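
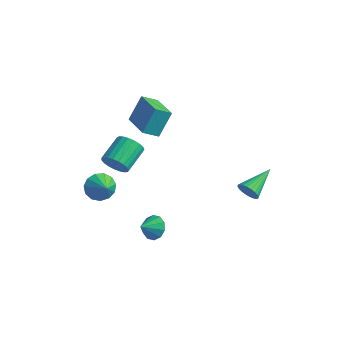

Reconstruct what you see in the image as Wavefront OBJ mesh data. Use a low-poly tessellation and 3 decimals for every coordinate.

v -0.609 -1.633 -4.122
v 0.15 -1.842 -4.352
v -0.691 -2.527 -3.578
v 0.184 -1.582 -3.918
v -0.085 -1.341 -3.563
v -0.554 -1.211 -3.421
v -1.044 -1.243 -3.546
v -1.368 -1.424 -3.892
v -1.402 -1.684 -4.326
v -1.133 -1.925 -4.681
v -0.664 -2.054 -4.823
v -0.174 -2.022 -4.697
v -1.41 -3.608 1.596
v -0.905 -3.814 2.209
v -1.225 -2.378 2.956
v -1.73 -2.172 2.344
v -0.694 -3.655 1.993
v -1.014 -2.219 2.74
v -0.607 -3.487 1.709
v -0.927 -2.051 2.456
v -0.658 -3.341 1.406
v -0.979 -1.905 2.153
v -0.84 -3.241 1.135
v -1.16 -1.805 1.882
v -1.12 -3.204 0.944
v -1.441 -1.768 1.691
v -1.45 -3.237 0.866
v -1.771 -1.801 1.613
v -1.774 -3.334 0.914
v -2.094 -1.898 1.662
v -2.034 -3.479 1.081
v -2.354 -2.043 1.828
v -2.186 -3.646 1.336
v -2.507 -2.21 2.083
v -2.204 -3.806 1.636
v -2.525 -2.37 2.384
v -2.085 -3.932 1.93
v -2.406 -2.496 2.677
v -1.849 -4.002 2.166
v -2.169 -2.566 2.913
v -1.537 -4.004 2.303
v -1.857 -2.568 3.05
v -1.203 -3.937 2.318
v -1.523 -2.502 3.065
v 2.089 2.807 -2.117
v 2.444 3.066 -2.662
v 1.991 4.653 -1.303
v 2.186 3.091 -2.749
v 1.914 3.073 -2.741
v 1.668 3.014 -2.637
v 1.486 2.924 -2.454
v 1.396 2.816 -2.22
v 1.412 2.706 -1.97
v 1.53 2.612 -1.743
v 1.734 2.548 -1.572
v 1.991 2.523 -1.485
v 2.263 2.541 -1.493
v 2.509 2.6 -1.597
v 2.691 2.69 -1.78
v 2.781 2.798 -2.014
v 2.766 2.907 -2.264
v 2.647 3.001 -2.491
v -3.861 -0.278 2.295
v -3.74 0.566 3.789
v -3.427 0.51 1.815
v -3.307 1.354 3.308
v -1.893 -1.154 2.632
v -1.773 -0.31 4.125
v -1.46 -0.366 2.151
v -1.339 0.478 3.645
v -3.987 -2.359 -2.222
v -3.468 -2.185 -2.961
v -2.993 -2.761 -1.618
v -3.466 -1.752 -2.676
v -3.63 -1.512 -2.247
v -3.907 -1.541 -1.81
v -4.21 -1.83 -1.503
v -4.441 -2.287 -1.425
v -4.529 -2.767 -1.6
v -4.444 -3.118 -1.972
v -4.215 -3.228 -2.424
v -3.913 -3.062 -2.811
v -3.634 -2.673 -3.011
f 2 1 4
f 2 4 3
f 4 1 5
f 4 5 3
f 5 1 6
f 5 6 3
f 6 1 7
f 6 7 3
f 7 1 8
f 7 8 3
f 8 1 9
f 8 9 3
f 9 1 10
f 9 10 3
f 10 1 11
f 10 11 3
f 11 1 12
f 11 12 3
f 12 1 2
f 12 2 3
f 14 13 17
f 14 17 15
f 15 17 18
f 15 18 16
f 17 13 19
f 17 19 18
f 18 19 20
f 18 20 16
f 19 13 21
f 19 21 20
f 20 21 22
f 20 22 16
f 21 13 23
f 21 23 22
f 22 23 24
f 22 24 16
f 23 13 25
f 23 25 24
f 24 25 26
f 24 26 16
f 25 13 27
f 25 27 26
f 26 27 28
f 26 28 16
f 27 13 29
f 27 29 28
f 28 29 30
f 28 30 16
f 29 13 31
f 29 31 30
f 30 31 32
f 30 32 16
f 31 13 33
f 31 33 32
f 32 33 34
f 32 34 16
f 33 13 35
f 33 35 34
f 34 35 36
f 34 36 16
f 35 13 37
f 35 37 36
f 36 37 38
f 36 38 16
f 37 13 39
f 37 39 38
f 38 39 40
f 38 40 16
f 39 13 41
f 39 41 40
f 40 41 42
f 40 42 16
f 41 13 43
f 41 43 42
f 42 43 44
f 42 44 16
f 43 13 14
f 43 14 44
f 44 14 15
f 44 15 16
f 46 45 48
f 46 48 47
f 48 45 49
f 48 49 47
f 49 45 50
f 49 50 47
f 50 45 51
f 50 51 47
f 51 45 52
f 51 52 47
f 52 45 53
f 52 53 47
f 53 45 54
f 53 54 47
f 54 45 55
f 54 55 47
f 55 45 56
f 55 56 47
f 56 45 57
f 56 57 47
f 57 45 58
f 57 58 47
f 58 45 59
f 58 59 47
f 59 45 60
f 59 60 47
f 60 45 61
f 60 61 47
f 61 45 62
f 61 62 47
f 62 45 46
f 62 46 47
f 64 66 63
f 67 64 63
f 63 66 65
f 65 67 63
f 64 70 66
f 68 64 67
f 68 70 64
f 66 70 65
f 69 67 65
f 65 70 69
f 69 68 67
f 70 68 69
f 72 71 74
f 72 74 73
f 74 71 75
f 74 75 73
f 75 71 76
f 75 76 73
f 76 71 77
f 76 77 73
f 77 71 78
f 77 78 73
f 78 71 79
f 78 79 73
f 79 71 80
f 79 80 73
f 80 71 81
f 80 81 73
f 81 71 82
f 81 82 73
f 82 71 83
f 82 83 73
f 83 71 72
f 83 72 73



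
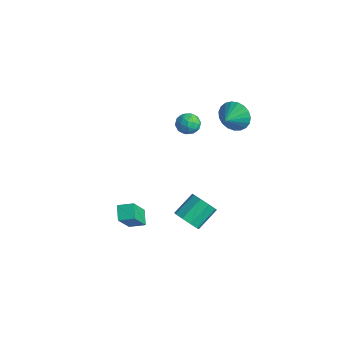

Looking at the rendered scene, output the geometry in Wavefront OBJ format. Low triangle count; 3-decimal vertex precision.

v -0.426 0.859 -3.077
v 0.382 1.04 -3.135
v 0.173 2.263 -2.221
v -0.634 2.081 -2.163
v 0.094 1.301 -3.549
v -0.114 2.523 -2.636
v -0.437 1.355 -3.742
v -0.646 2.577 -2.829
v -0.963 1.176 -3.624
v -1.172 2.398 -2.711
v -1.237 0.85 -3.25
v -1.446 2.072 -2.336
v -1.132 0.527 -2.795
v -1.341 1.749 -1.881
v -0.696 0.36 -2.471
v -0.905 1.582 -1.558
v -0.134 0.426 -2.431
v -0.343 1.648 -1.518
v 0.292 0.695 -2.693
v 0.083 1.917 -1.78
v -3.921 3.656 1.538
v -3.322 3.32 1.805
v -4.458 2.6 1.415
v -3.859 2.264 1.682
v -4.275 2.681 2.124
v -3.943 3.333 2.2
v -3.837 2.587 1.02
v -3.505 3.239 1.096
v -3.27 2.659 1.484
v -3.541 2.718 2.166
v -4.239 3.202 1.054
v -4.51 3.261 1.736
v -3.574 3.581 1.682
v -4.206 2.339 1.538
v -4.45 2.584 1.798
v -4.098 2.387 1.954
v -3.939 3.588 1.915
v -3.587 3.391 2.071
v -4.147 3.015 2.259
v -4.193 2.529 1.149
v -3.841 2.332 1.305
v -3.682 3.533 1.266
v -3.33 3.336 1.422
v -3.633 2.905 0.961
v -3.192 2.995 1.651
v -3.508 2.374 1.578
v -3.495 2.564 1.189
v -3.3 2.947 1.234
v -3.351 3.029 2.051
v -3.667 2.409 1.979
v -3.911 2.653 2.239
v -3.716 3.037 2.284
v -3.321 2.641 1.863
v -4.113 3.511 1.241
v -4.429 2.891 1.169
v -4.064 2.883 0.936
v -3.869 3.267 0.981
v -4.272 3.546 1.642
v -4.588 2.925 1.569
v -4.48 2.973 1.986
v -4.285 3.356 2.031
v -4.459 3.279 1.357
v -1.292 4.247 3.551
v -1.033 4.682 4.367
v -0.828 3.373 3.869
v -1.389 4.528 4.464
v -1.727 4.326 4.403
v -1.991 4.111 4.195
v -2.134 3.919 3.875
v -2.131 3.784 3.499
v -1.983 3.729 3.133
v -1.716 3.763 2.838
v -1.375 3.882 2.667
v -1.02 4.063 2.649
v -0.712 4.277 2.786
v -0.504 4.485 3.056
v -0.433 4.652 3.412
v -0.51 4.75 3.791
v -0.722 4.76 4.129
v -2.7 -1.354 -4.37
v -3.433 -1.006 -3.822
v -2.18 -0.633 -4.132
v -2.913 -0.285 -3.584
v -2.007 -2.375 -2.796
v -2.74 -2.027 -2.248
v -1.487 -1.654 -2.558
v -2.22 -1.306 -2.01
f 2 1 5
f 2 5 3
f 3 5 6
f 3 6 4
f 5 1 7
f 5 7 6
f 6 7 8
f 6 8 4
f 7 1 9
f 7 9 8
f 8 9 10
f 8 10 4
f 9 1 11
f 9 11 10
f 10 11 12
f 10 12 4
f 11 1 13
f 11 13 12
f 12 13 14
f 12 14 4
f 13 1 15
f 13 15 14
f 14 15 16
f 14 16 4
f 15 1 17
f 15 17 16
f 16 17 18
f 16 18 4
f 17 1 19
f 17 19 18
f 18 19 20
f 18 20 4
f 19 1 2
f 19 2 20
f 20 2 3
f 20 3 4
f 21 58 37
f 58 32 61
f 37 61 26
f 58 61 37
f 21 37 33
f 37 26 38
f 33 38 22
f 37 38 33
f 21 33 42
f 33 22 43
f 42 43 28
f 33 43 42
f 21 42 54
f 42 28 57
f 54 57 31
f 42 57 54
f 21 54 58
f 54 31 62
f 58 62 32
f 54 62 58
f 22 38 49
f 38 26 52
f 49 52 30
f 38 52 49
f 26 61 39
f 61 32 60
f 39 60 25
f 61 60 39
f 32 62 59
f 62 31 55
f 59 55 23
f 62 55 59
f 31 57 56
f 57 28 44
f 56 44 27
f 57 44 56
f 28 43 48
f 43 22 45
f 48 45 29
f 43 45 48
f 24 50 36
f 50 30 51
f 36 51 25
f 50 51 36
f 24 36 34
f 36 25 35
f 34 35 23
f 36 35 34
f 24 34 41
f 34 23 40
f 41 40 27
f 34 40 41
f 24 41 46
f 41 27 47
f 46 47 29
f 41 47 46
f 24 46 50
f 46 29 53
f 50 53 30
f 46 53 50
f 25 51 39
f 51 30 52
f 39 52 26
f 51 52 39
f 23 35 59
f 35 25 60
f 59 60 32
f 35 60 59
f 27 40 56
f 40 23 55
f 56 55 31
f 40 55 56
f 29 47 48
f 47 27 44
f 48 44 28
f 47 44 48
f 30 53 49
f 53 29 45
f 49 45 22
f 53 45 49
f 64 63 66
f 64 66 65
f 66 63 67
f 66 67 65
f 67 63 68
f 67 68 65
f 68 63 69
f 68 69 65
f 69 63 70
f 69 70 65
f 70 63 71
f 70 71 65
f 71 63 72
f 71 72 65
f 72 63 73
f 72 73 65
f 73 63 74
f 73 74 65
f 74 63 75
f 74 75 65
f 75 63 76
f 75 76 65
f 76 63 77
f 76 77 65
f 77 63 78
f 77 78 65
f 78 63 79
f 78 79 65
f 79 63 64
f 79 64 65
f 81 83 80
f 84 81 80
f 80 83 82
f 82 84 80
f 81 87 83
f 85 81 84
f 85 87 81
f 83 87 82
f 86 84 82
f 82 87 86
f 86 85 84
f 87 85 86



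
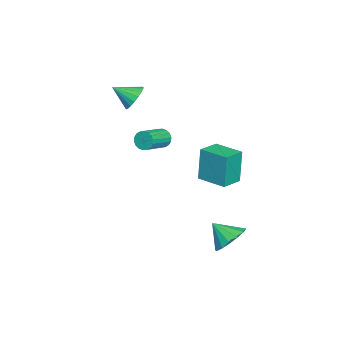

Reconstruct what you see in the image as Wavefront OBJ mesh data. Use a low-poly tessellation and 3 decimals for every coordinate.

v -2.779 -2.491 2.713
v -2.174 -2.122 3.218
v -2.661 -3.689 3.447
v -2.504 -2.04 3.404
v -2.888 -2.048 3.453
v -3.25 -2.143 3.356
v -3.519 -2.307 3.132
v -3.642 -2.508 2.824
v -3.594 -2.705 2.494
v -3.384 -2.86 2.208
v -3.055 -2.942 2.022
v -2.671 -2.934 1.972
v -2.308 -2.839 2.069
v -2.039 -2.675 2.294
v -1.916 -2.474 2.602
v -1.965 -2.277 2.931
v 0.784 -0.104 2.122
v 1.077 0.15 1.664
v 2.429 -0.442 2.2
v 2.136 -0.696 2.658
v 1.086 0.34 1.852
v 2.437 -0.253 2.389
v 1.034 0.441 2.094
v 2.386 -0.152 2.63
v 0.934 0.435 2.341
v 2.285 -0.158 2.877
v 0.803 0.322 2.545
v 2.154 -0.271 3.081
v 0.669 0.124 2.665
v 2.02 -0.468 3.201
v 0.558 -0.118 2.677
v 1.909 -0.711 3.213
v 0.491 -0.358 2.58
v 1.843 -0.95 3.116
v 0.483 -0.547 2.391
v 1.834 -1.14 2.928
v 0.534 -0.648 2.15
v 1.886 -1.241 2.686
v 0.635 -0.642 1.903
v 1.986 -1.235 2.439
v 0.766 -0.529 1.699
v 2.117 -1.122 2.235
v 0.9 -0.332 1.579
v 2.251 -0.924 2.115
v 1.011 -0.089 1.567
v 2.362 -0.682 2.103
v -0.527 2.341 -0.924
v -0.823 2.379 1.084
v 0.231 3.872 -0.841
v -0.064 3.909 1.167
v 0.604 1.771 -0.747
v 0.309 1.808 1.261
v 1.363 3.301 -0.664
v 1.067 3.339 1.344
v 3.922 4.231 -2.754
v 4.932 4.03 -2.725
v 3.698 3.229 -1.846
v 4.853 4.394 -2.344
v 4.524 4.714 -2.072
v 4.034 4.905 -1.983
v 3.514 4.914 -2.101
v 3.104 4.741 -2.394
v 2.912 4.431 -2.783
v 2.992 4.067 -3.164
v 3.321 3.747 -3.436
v 3.811 3.557 -3.525
v 4.33 3.547 -3.407
v 4.741 3.72 -3.114
f 2 1 4
f 2 4 3
f 4 1 5
f 4 5 3
f 5 1 6
f 5 6 3
f 6 1 7
f 6 7 3
f 7 1 8
f 7 8 3
f 8 1 9
f 8 9 3
f 9 1 10
f 9 10 3
f 10 1 11
f 10 11 3
f 11 1 12
f 11 12 3
f 12 1 13
f 12 13 3
f 13 1 14
f 13 14 3
f 14 1 15
f 14 15 3
f 15 1 16
f 15 16 3
f 16 1 2
f 16 2 3
f 18 17 21
f 18 21 19
f 19 21 22
f 19 22 20
f 21 17 23
f 21 23 22
f 22 23 24
f 22 24 20
f 23 17 25
f 23 25 24
f 24 25 26
f 24 26 20
f 25 17 27
f 25 27 26
f 26 27 28
f 26 28 20
f 27 17 29
f 27 29 28
f 28 29 30
f 28 30 20
f 29 17 31
f 29 31 30
f 30 31 32
f 30 32 20
f 31 17 33
f 31 33 32
f 32 33 34
f 32 34 20
f 33 17 35
f 33 35 34
f 34 35 36
f 34 36 20
f 35 17 37
f 35 37 36
f 36 37 38
f 36 38 20
f 37 17 39
f 37 39 38
f 38 39 40
f 38 40 20
f 39 17 41
f 39 41 40
f 40 41 42
f 40 42 20
f 41 17 43
f 41 43 42
f 42 43 44
f 42 44 20
f 43 17 45
f 43 45 44
f 44 45 46
f 44 46 20
f 45 17 18
f 45 18 46
f 46 18 19
f 46 19 20
f 48 50 47
f 51 48 47
f 47 50 49
f 49 51 47
f 48 54 50
f 52 48 51
f 52 54 48
f 50 54 49
f 53 51 49
f 49 54 53
f 53 52 51
f 54 52 53
f 56 55 58
f 56 58 57
f 58 55 59
f 58 59 57
f 59 55 60
f 59 60 57
f 60 55 61
f 60 61 57
f 61 55 62
f 61 62 57
f 62 55 63
f 62 63 57
f 63 55 64
f 63 64 57
f 64 55 65
f 64 65 57
f 65 55 66
f 65 66 57
f 66 55 67
f 66 67 57
f 67 55 68
f 67 68 57
f 68 55 56
f 68 56 57



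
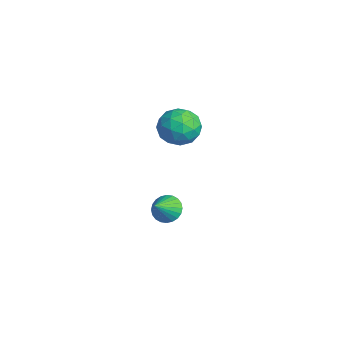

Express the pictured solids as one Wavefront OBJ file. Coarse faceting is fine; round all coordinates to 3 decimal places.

v -1.174 1.543 -3.864
v -0.489 1.852 -4.106
v -0.506 0.737 -2.996
v -0.561 2.041 -3.874
v -0.727 2.155 -3.64
v -0.962 2.175 -3.441
v -1.228 2.099 -3.306
v -1.487 1.939 -3.256
v -1.697 1.718 -3.298
v -1.829 1.471 -3.427
v -1.86 1.234 -3.622
v -1.787 1.045 -3.854
v -1.621 0.931 -4.088
v -1.387 0.91 -4.287
v -1.12 0.986 -4.422
v -0.862 1.147 -4.472
v -0.651 1.368 -4.43
v -0.52 1.615 -4.301
v -0.755 2.82 1.663
v 0.168 2.305 1.427
v -1.188 1.535 2.773
v -0.265 1.02 2.537
v -0.241 1.949 3.094
v 0.027 2.743 2.408
v -1.047 1.097 1.792
v -0.779 1.891 1.106
v -0.012 1.241 1.507
v 0.486 1.767 2.312
v -1.506 2.073 1.888
v -1.008 2.599 2.693
v -0.256 2.675 1.448
v -0.764 1.165 2.752
v -0.75 1.71 3.079
v -0.207 1.408 2.941
v -0.339 2.933 2.024
v 0.204 2.631 1.886
v -0.036 2.421 2.865
v -1.224 1.209 2.314
v -0.681 0.907 2.176
v -0.813 2.432 1.259
v -0.27 2.13 1.121
v -0.984 1.419 1.335
v 0.181 1.747 1.356
v -0.073 0.992 2.009
v -0.533 1.037 1.571
v -0.376 1.504 1.168
v 0.474 2.057 1.829
v 0.22 1.301 2.482
v 0.234 1.847 2.809
v 0.391 2.314 2.405
v 0.368 1.431 1.876
v -1.24 2.539 1.718
v -1.494 1.783 2.371
v -1.411 1.526 1.795
v -1.254 1.993 1.391
v -0.947 2.848 2.191
v -1.201 2.093 2.844
v -0.644 2.336 3.032
v -0.487 2.803 2.629
v -1.388 2.409 2.324
f 2 1 4
f 2 4 3
f 4 1 5
f 4 5 3
f 5 1 6
f 5 6 3
f 6 1 7
f 6 7 3
f 7 1 8
f 7 8 3
f 8 1 9
f 8 9 3
f 9 1 10
f 9 10 3
f 10 1 11
f 10 11 3
f 11 1 12
f 11 12 3
f 12 1 13
f 12 13 3
f 13 1 14
f 13 14 3
f 14 1 15
f 14 15 3
f 15 1 16
f 15 16 3
f 16 1 17
f 16 17 3
f 17 1 18
f 17 18 3
f 18 1 2
f 18 2 3
f 19 56 35
f 56 30 59
f 35 59 24
f 56 59 35
f 19 35 31
f 35 24 36
f 31 36 20
f 35 36 31
f 19 31 40
f 31 20 41
f 40 41 26
f 31 41 40
f 19 40 52
f 40 26 55
f 52 55 29
f 40 55 52
f 19 52 56
f 52 29 60
f 56 60 30
f 52 60 56
f 20 36 47
f 36 24 50
f 47 50 28
f 36 50 47
f 24 59 37
f 59 30 58
f 37 58 23
f 59 58 37
f 30 60 57
f 60 29 53
f 57 53 21
f 60 53 57
f 29 55 54
f 55 26 42
f 54 42 25
f 55 42 54
f 26 41 46
f 41 20 43
f 46 43 27
f 41 43 46
f 22 48 34
f 48 28 49
f 34 49 23
f 48 49 34
f 22 34 32
f 34 23 33
f 32 33 21
f 34 33 32
f 22 32 39
f 32 21 38
f 39 38 25
f 32 38 39
f 22 39 44
f 39 25 45
f 44 45 27
f 39 45 44
f 22 44 48
f 44 27 51
f 48 51 28
f 44 51 48
f 23 49 37
f 49 28 50
f 37 50 24
f 49 50 37
f 21 33 57
f 33 23 58
f 57 58 30
f 33 58 57
f 25 38 54
f 38 21 53
f 54 53 29
f 38 53 54
f 27 45 46
f 45 25 42
f 46 42 26
f 45 42 46
f 28 51 47
f 51 27 43
f 47 43 20
f 51 43 47



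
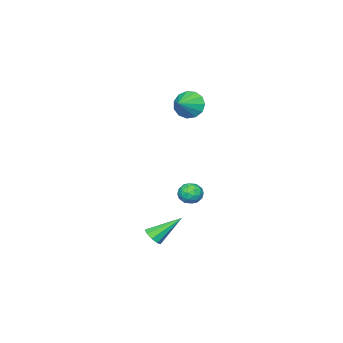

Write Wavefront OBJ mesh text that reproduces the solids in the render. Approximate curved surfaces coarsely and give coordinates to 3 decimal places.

v -1.233 -0.355 2.896
v -0.879 -0.705 2.206
v -0.187 -0.185 3.344
v -0.917 -0.237 2.115
v -1.055 0.194 2.272
v -1.249 0.451 2.627
v -1.438 0.451 3.067
v -1.562 0.196 3.453
v -1.581 -0.235 3.662
v -1.489 -0.704 3.627
v -1.316 -1.062 3.361
v -1.117 -1.196 2.946
v -0.954 -1.063 2.516
v -2.372 -0.341 -3.471
v -2.015 -0.446 -4.057
v -2.105 -1.374 -3.123
v -1.748 -1.479 -3.709
v -1.515 -1.027 -3.236
v -1.68 -0.388 -3.452
v -2.44 -1.432 -3.728
v -2.605 -0.793 -3.944
v -2.057 -1.12 -4.216
v -1.485 -0.87 -3.912
v -2.635 -0.95 -3.268
v -2.063 -0.7 -2.964
v -2.217 -0.302 -3.795
v -1.903 -1.518 -3.385
v -1.767 -1.252 -3.108
v -1.556 -1.314 -3.452
v -2.02 -0.269 -3.439
v -1.81 -0.331 -3.783
v -1.516 -0.672 -3.301
v -2.31 -1.489 -3.397
v -2.1 -1.551 -3.741
v -2.564 -0.506 -3.728
v -2.353 -0.568 -4.072
v -2.604 -1.148 -3.879
v -2.031 -0.761 -4.232
v -1.875 -1.368 -4.027
v -2.281 -1.34 -4.039
v -2.378 -0.964 -4.166
v -1.695 -0.614 -4.053
v -1.539 -1.221 -3.849
v -1.402 -0.955 -3.571
v -1.499 -0.58 -3.698
v -1.72 -1.01 -4.147
v -2.581 -0.599 -3.331
v -2.425 -1.206 -3.127
v -2.621 -1.24 -3.482
v -2.718 -0.865 -3.609
v -2.245 -0.452 -3.153
v -2.089 -1.059 -2.948
v -1.742 -0.856 -3.014
v -1.839 -0.48 -3.141
v -2.4 -0.81 -3.033
v 4.013 1.729 -3.315
v 4.462 2.036 -3.182
v 3.047 2.651 -2.185
v 4.275 2.198 -3.474
v 3.965 2.14 -3.692
v 3.677 1.89 -3.734
v 3.547 1.565 -3.579
v 3.635 1.316 -3.302
v 3.9 1.26 -3.03
v 4.217 1.424 -2.892
v 4.439 1.73 -2.952
f 2 1 4
f 2 4 3
f 4 1 5
f 4 5 3
f 5 1 6
f 5 6 3
f 6 1 7
f 6 7 3
f 7 1 8
f 7 8 3
f 8 1 9
f 8 9 3
f 9 1 10
f 9 10 3
f 10 1 11
f 10 11 3
f 11 1 12
f 11 12 3
f 12 1 13
f 12 13 3
f 13 1 2
f 13 2 3
f 14 51 30
f 51 25 54
f 30 54 19
f 51 54 30
f 14 30 26
f 30 19 31
f 26 31 15
f 30 31 26
f 14 26 35
f 26 15 36
f 35 36 21
f 26 36 35
f 14 35 47
f 35 21 50
f 47 50 24
f 35 50 47
f 14 47 51
f 47 24 55
f 51 55 25
f 47 55 51
f 15 31 42
f 31 19 45
f 42 45 23
f 31 45 42
f 19 54 32
f 54 25 53
f 32 53 18
f 54 53 32
f 25 55 52
f 55 24 48
f 52 48 16
f 55 48 52
f 24 50 49
f 50 21 37
f 49 37 20
f 50 37 49
f 21 36 41
f 36 15 38
f 41 38 22
f 36 38 41
f 17 43 29
f 43 23 44
f 29 44 18
f 43 44 29
f 17 29 27
f 29 18 28
f 27 28 16
f 29 28 27
f 17 27 34
f 27 16 33
f 34 33 20
f 27 33 34
f 17 34 39
f 34 20 40
f 39 40 22
f 34 40 39
f 17 39 43
f 39 22 46
f 43 46 23
f 39 46 43
f 18 44 32
f 44 23 45
f 32 45 19
f 44 45 32
f 16 28 52
f 28 18 53
f 52 53 25
f 28 53 52
f 20 33 49
f 33 16 48
f 49 48 24
f 33 48 49
f 22 40 41
f 40 20 37
f 41 37 21
f 40 37 41
f 23 46 42
f 46 22 38
f 42 38 15
f 46 38 42
f 57 56 59
f 57 59 58
f 59 56 60
f 59 60 58
f 60 56 61
f 60 61 58
f 61 56 62
f 61 62 58
f 62 56 63
f 62 63 58
f 63 56 64
f 63 64 58
f 64 56 65
f 64 65 58
f 65 56 66
f 65 66 58
f 66 56 57
f 66 57 58



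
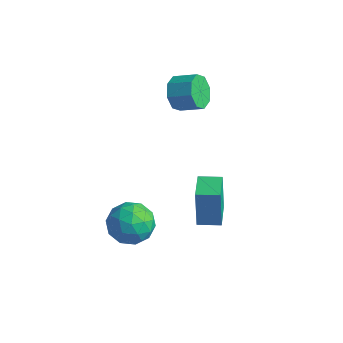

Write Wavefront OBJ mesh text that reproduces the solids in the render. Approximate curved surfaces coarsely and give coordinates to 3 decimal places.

v -0.197 -0.066 -2.235
v -0.445 0.102 -0.237
v 0.699 0.622 -2.181
v 0.451 0.789 -0.183
v 0.729 -1.289 -2.017
v 0.481 -1.122 -0.019
v 1.625 -0.602 -1.963
v 1.377 -0.434 0.035
v -1.523 -2.236 -1.636
v -0.53 -2.811 -1.328
v -2.29 -3.889 -2.252
v -1.297 -4.464 -1.944
v -2.01 -4.019 -1.104
v -1.536 -2.998 -0.724
v -1.284 -3.702 -2.856
v -0.81 -2.681 -2.476
v -0.382 -3.718 -2.082
v -0.831 -3.913 -1
v -1.989 -2.787 -2.58
v -2.438 -2.982 -1.498
v -0.96 -2.379 -1.428
v -1.86 -4.321 -2.152
v -2.28 -4.06 -1.658
v -1.696 -4.398 -1.478
v -1.551 -2.488 -1.073
v -0.967 -2.826 -0.892
v -1.837 -3.536 -0.76
v -1.853 -3.874 -2.688
v -1.269 -4.212 -2.507
v -1.124 -2.302 -2.102
v -0.54 -2.64 -1.922
v -0.983 -3.164 -2.82
v -0.289 -3.25 -1.69
v -0.739 -4.221 -2.052
v -0.732 -3.773 -2.589
v -0.453 -3.173 -2.365
v -0.553 -3.364 -1.054
v -1.003 -4.336 -1.416
v -1.422 -4.074 -0.922
v -1.144 -3.474 -0.699
v -0.466 -3.897 -1.497
v -1.817 -2.364 -2.164
v -2.267 -3.336 -2.526
v -1.676 -3.226 -2.881
v -1.398 -2.626 -2.658
v -2.081 -2.479 -1.528
v -2.531 -3.45 -1.89
v -2.367 -3.527 -1.215
v -2.088 -2.927 -0.991
v -2.354 -2.803 -2.083
v -2.987 1.492 3.334
v -2.504 1.199 2.57
v -1.45 1.655 3.062
v -1.933 1.948 3.826
v -2.761 1.875 2.494
v -1.707 2.331 2.987
v -3.151 2.327 2.911
v -2.096 2.783 3.403
v -3.444 2.289 3.575
v -2.39 2.745 4.067
v -3.47 1.785 4.098
v -2.416 2.241 4.59
v -3.213 1.109 4.173
v -2.159 1.565 4.666
v -2.824 0.657 3.757
v -1.769 1.113 4.249
v -2.53 0.695 3.093
v -1.476 1.151 3.585
f 2 4 1
f 5 2 1
f 1 4 3
f 3 5 1
f 2 8 4
f 6 2 5
f 6 8 2
f 4 8 3
f 7 5 3
f 3 8 7
f 7 6 5
f 8 6 7
f 9 46 25
f 46 20 49
f 25 49 14
f 46 49 25
f 9 25 21
f 25 14 26
f 21 26 10
f 25 26 21
f 9 21 30
f 21 10 31
f 30 31 16
f 21 31 30
f 9 30 42
f 30 16 45
f 42 45 19
f 30 45 42
f 9 42 46
f 42 19 50
f 46 50 20
f 42 50 46
f 10 26 37
f 26 14 40
f 37 40 18
f 26 40 37
f 14 49 27
f 49 20 48
f 27 48 13
f 49 48 27
f 20 50 47
f 50 19 43
f 47 43 11
f 50 43 47
f 19 45 44
f 45 16 32
f 44 32 15
f 45 32 44
f 16 31 36
f 31 10 33
f 36 33 17
f 31 33 36
f 12 38 24
f 38 18 39
f 24 39 13
f 38 39 24
f 12 24 22
f 24 13 23
f 22 23 11
f 24 23 22
f 12 22 29
f 22 11 28
f 29 28 15
f 22 28 29
f 12 29 34
f 29 15 35
f 34 35 17
f 29 35 34
f 12 34 38
f 34 17 41
f 38 41 18
f 34 41 38
f 13 39 27
f 39 18 40
f 27 40 14
f 39 40 27
f 11 23 47
f 23 13 48
f 47 48 20
f 23 48 47
f 15 28 44
f 28 11 43
f 44 43 19
f 28 43 44
f 17 35 36
f 35 15 32
f 36 32 16
f 35 32 36
f 18 41 37
f 41 17 33
f 37 33 10
f 41 33 37
f 52 51 55
f 52 55 53
f 53 55 56
f 53 56 54
f 55 51 57
f 55 57 56
f 56 57 58
f 56 58 54
f 57 51 59
f 57 59 58
f 58 59 60
f 58 60 54
f 59 51 61
f 59 61 60
f 60 61 62
f 60 62 54
f 61 51 63
f 61 63 62
f 62 63 64
f 62 64 54
f 63 51 65
f 63 65 64
f 64 65 66
f 64 66 54
f 65 51 67
f 65 67 66
f 66 67 68
f 66 68 54
f 67 51 52
f 67 52 68
f 68 52 53
f 68 53 54



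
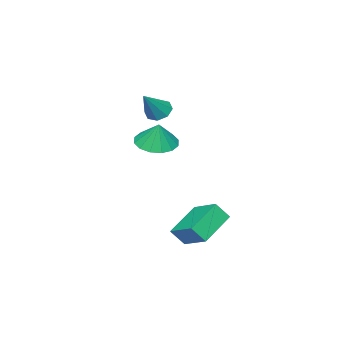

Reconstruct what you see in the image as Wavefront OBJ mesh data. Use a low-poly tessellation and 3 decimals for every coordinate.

v -3.585 -2.705 2.49
v -3.054 -2.953 2.007
v -2.315 -2.595 3.83
v -3.102 -2.374 2.005
v -3.433 -1.988 2.288
v -3.854 -2.022 2.688
v -4.116 -2.456 2.973
v -4.068 -3.036 2.974
v -3.737 -3.421 2.692
v -3.317 -3.387 2.291
v -0.224 0.034 2.029
v 0.662 -0.583 2.036
v 0.024 0.406 3.291
v 0.835 -0.084 1.855
v 0.724 0.447 1.72
v 0.359 0.868 1.667
v -0.162 1.064 1.712
v -0.7 0.985 1.841
v -1.111 0.65 2.021
v -1.284 0.151 2.203
v -1.173 -0.38 2.338
v -0.808 -0.8 2.39
v -0.286 -0.997 2.345
v 0.252 -0.918 2.216
v 1.287 3.023 -3.34
v -0.544 2.954 -2.42
v 1.609 4.546 -2.587
v -0.221 4.478 -1.667
v 1.721 2.522 -2.513
v -0.109 2.454 -1.593
v 2.044 4.046 -1.76
v 0.213 3.977 -0.84
f 2 1 4
f 2 4 3
f 4 1 5
f 4 5 3
f 5 1 6
f 5 6 3
f 6 1 7
f 6 7 3
f 7 1 8
f 7 8 3
f 8 1 9
f 8 9 3
f 9 1 10
f 9 10 3
f 10 1 2
f 10 2 3
f 12 11 14
f 12 14 13
f 14 11 15
f 14 15 13
f 15 11 16
f 15 16 13
f 16 11 17
f 16 17 13
f 17 11 18
f 17 18 13
f 18 11 19
f 18 19 13
f 19 11 20
f 19 20 13
f 20 11 21
f 20 21 13
f 21 11 22
f 21 22 13
f 22 11 23
f 22 23 13
f 23 11 24
f 23 24 13
f 24 11 12
f 24 12 13
f 26 28 25
f 29 26 25
f 25 28 27
f 27 29 25
f 26 32 28
f 30 26 29
f 30 32 26
f 28 32 27
f 31 29 27
f 27 32 31
f 31 30 29
f 32 30 31



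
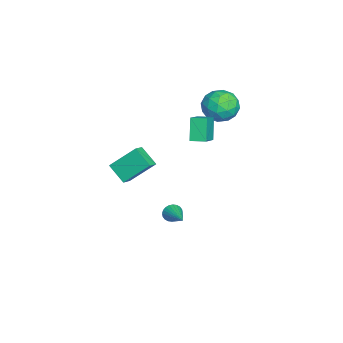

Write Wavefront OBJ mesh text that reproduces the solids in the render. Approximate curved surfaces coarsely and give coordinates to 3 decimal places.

v 2.167 -2.487 1.006
v 1.447 -3.293 1.781
v 1.999 -1.106 2.286
v 1.279 -1.912 3.061
v 2.861 -2.748 1.379
v 2.141 -3.554 2.154
v 2.693 -1.367 2.659
v 1.973 -2.173 3.434
v -3.961 2.135 3.512
v -3.21 2.95 3.264
v -2.59 1.03 4.036
v -1.839 1.845 3.788
v -2.544 1.972 4.669
v -3.391 2.655 4.345
v -2.409 1.325 2.955
v -3.256 2.008 2.631
v -2.25 2.449 2.92
v -2.334 2.849 3.979
v -3.466 1.131 3.321
v -3.55 1.531 4.38
v -3.706 2.639 3.342
v -2.094 1.341 3.958
v -2.508 1.415 4.476
v -2.067 1.894 4.331
v -3.813 2.466 3.977
v -3.371 2.945 3.832
v -2.98 2.37 4.658
v -2.429 1.035 3.468
v -1.987 1.514 3.323
v -3.733 2.086 2.969
v -3.292 2.565 2.824
v -2.82 1.61 2.642
v -2.7 2.824 2.994
v -1.894 2.175 3.302
v -2.229 1.869 2.812
v -2.727 2.271 2.621
v -2.75 3.059 3.617
v -1.944 2.41 3.925
v -2.358 2.484 4.443
v -2.856 2.885 4.252
v -2.186 2.765 3.414
v -3.856 1.57 3.375
v -3.05 0.921 3.683
v -2.944 1.095 3.048
v -3.442 1.496 2.857
v -3.906 1.805 3.998
v -3.1 1.156 4.306
v -3.073 1.709 4.679
v -3.571 2.111 4.488
v -3.614 1.215 3.886
v -1.361 0.832 3.785
v 0.053 0.545 4.646
v -1.235 1.719 3.874
v 0.179 1.431 4.735
v -0.579 0.849 2.505
v 0.835 0.561 3.366
v -0.453 1.735 2.594
v 0.961 1.448 3.455
v -0.698 -0.457 -3.737
v -0.413 -0.674 -4.206
v 0.858 0.217 -3.103
v -0.472 -0.465 -4.282
v -0.566 -0.255 -4.275
v -0.68 -0.076 -4.186
v -0.797 0.045 -4.029
v -0.898 0.09 -3.827
v -0.969 0.051 -3.612
v -0.999 -0.065 -3.415
v -0.983 -0.241 -3.268
v -0.923 -0.45 -3.191
v -0.829 -0.66 -3.198
v -0.715 -0.839 -3.287
v -0.599 -0.96 -3.444
v -0.497 -1.005 -3.646
v -0.426 -0.966 -3.862
v -0.397 -0.85 -4.058
f 2 4 1
f 5 2 1
f 1 4 3
f 3 5 1
f 2 8 4
f 6 2 5
f 6 8 2
f 4 8 3
f 7 5 3
f 3 8 7
f 7 6 5
f 8 6 7
f 9 46 25
f 46 20 49
f 25 49 14
f 46 49 25
f 9 25 21
f 25 14 26
f 21 26 10
f 25 26 21
f 9 21 30
f 21 10 31
f 30 31 16
f 21 31 30
f 9 30 42
f 30 16 45
f 42 45 19
f 30 45 42
f 9 42 46
f 42 19 50
f 46 50 20
f 42 50 46
f 10 26 37
f 26 14 40
f 37 40 18
f 26 40 37
f 14 49 27
f 49 20 48
f 27 48 13
f 49 48 27
f 20 50 47
f 50 19 43
f 47 43 11
f 50 43 47
f 19 45 44
f 45 16 32
f 44 32 15
f 45 32 44
f 16 31 36
f 31 10 33
f 36 33 17
f 31 33 36
f 12 38 24
f 38 18 39
f 24 39 13
f 38 39 24
f 12 24 22
f 24 13 23
f 22 23 11
f 24 23 22
f 12 22 29
f 22 11 28
f 29 28 15
f 22 28 29
f 12 29 34
f 29 15 35
f 34 35 17
f 29 35 34
f 12 34 38
f 34 17 41
f 38 41 18
f 34 41 38
f 13 39 27
f 39 18 40
f 27 40 14
f 39 40 27
f 11 23 47
f 23 13 48
f 47 48 20
f 23 48 47
f 15 28 44
f 28 11 43
f 44 43 19
f 28 43 44
f 17 35 36
f 35 15 32
f 36 32 16
f 35 32 36
f 18 41 37
f 41 17 33
f 37 33 10
f 41 33 37
f 52 54 51
f 55 52 51
f 51 54 53
f 53 55 51
f 52 58 54
f 56 52 55
f 56 58 52
f 54 58 53
f 57 55 53
f 53 58 57
f 57 56 55
f 58 56 57
f 60 59 62
f 60 62 61
f 62 59 63
f 62 63 61
f 63 59 64
f 63 64 61
f 64 59 65
f 64 65 61
f 65 59 66
f 65 66 61
f 66 59 67
f 66 67 61
f 67 59 68
f 67 68 61
f 68 59 69
f 68 69 61
f 69 59 70
f 69 70 61
f 70 59 71
f 70 71 61
f 71 59 72
f 71 72 61
f 72 59 73
f 72 73 61
f 73 59 74
f 73 74 61
f 74 59 75
f 74 75 61
f 75 59 76
f 75 76 61
f 76 59 60
f 76 60 61



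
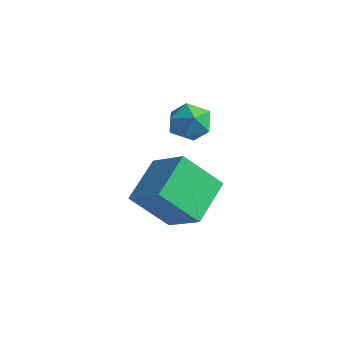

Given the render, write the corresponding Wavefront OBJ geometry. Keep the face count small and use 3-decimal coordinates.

v 1.709 3.875 3.452
v 2.605 3.676 3.722
v 1.635 2.524 2.698
v 2.531 2.325 2.968
v 1.828 2.34 3.617
v 1.874 3.175 4.083
v 2.366 3.025 2.337
v 2.412 3.86 2.803
v 3.011 3.15 3.033
v 2.679 2.727 3.824
v 1.561 3.473 2.596
v 1.229 3.05 3.387
v 2.495 0.968 0.461
v 2.022 2.841 1.405
v 0.865 1.081 -0.583
v 0.391 2.954 0.36
v 3.569 2.026 -1.1
v 3.095 3.899 -0.157
v 1.938 2.139 -2.145
v 1.465 4.012 -1.201
f 1 12 6
f 1 6 2
f 1 2 8
f 1 8 11
f 1 11 12
f 2 6 10
f 6 12 5
f 12 11 3
f 11 8 7
f 8 2 9
f 4 10 5
f 4 5 3
f 4 3 7
f 4 7 9
f 4 9 10
f 5 10 6
f 3 5 12
f 7 3 11
f 9 7 8
f 10 9 2
f 14 16 13
f 17 14 13
f 13 16 15
f 15 17 13
f 14 20 16
f 18 14 17
f 18 20 14
f 16 20 15
f 19 17 15
f 15 20 19
f 19 18 17
f 20 18 19



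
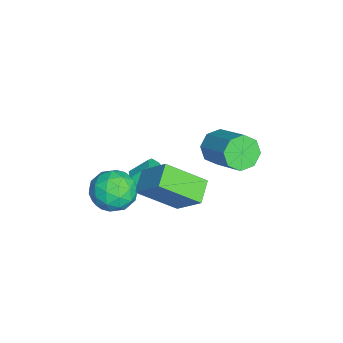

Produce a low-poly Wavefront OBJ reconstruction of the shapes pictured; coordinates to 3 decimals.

v 0.759 1.876 -0.482
v 0.989 0.131 0.787
v -0.311 2.083 -0.004
v -0.081 0.338 1.265
v 1.541 2.922 0.815
v 1.771 1.177 2.084
v 0.471 3.129 1.293
v 0.701 1.384 2.562
v -2.758 3.429 0.487
v -2.208 3.397 -0.237
v -0.771 4.459 0.809
v -1.322 4.491 1.533
v -2.62 3.959 -0.24
v -1.183 5.02 0.806
v -3.114 4.21 0.183
v -1.677 5.271 1.228
v -3.399 4.004 0.784
v -1.962 5.065 1.829
v -3.309 3.461 1.211
v -1.872 4.523 2.257
v -2.897 2.9 1.214
v -1.46 3.961 2.26
v -2.403 2.649 0.792
v -0.966 3.71 1.837
v -2.118 2.855 0.191
v -0.681 3.916 1.236
v -0.804 0.147 -0.298
v -0.126 0.351 -0.349
v -0.318 1.157 0.328
v -0.996 0.953 0.378
v -0.392 0.573 -0.689
v -0.584 1.379 -0.012
v -0.851 0.596 -0.846
v -1.043 1.402 -0.17
v -1.288 0.409 -0.747
v -1.48 1.215 -0.071
v -1.498 0.099 -0.438
v -1.69 0.905 0.238
v -1.384 -0.188 -0.064
v -1.576 0.618 0.613
v -0.999 -0.319 0.201
v -1.191 0.488 0.878
v -0.522 -0.231 0.232
v -0.714 0.575 0.909
v -0.177 0.033 0.015
v -0.369 0.839 0.692
v 0.18 -0.359 1.345
v 0.894 0.218 0.732
v 0.586 -1.838 0.428
v 1.3 -1.261 -0.185
v 1.516 -1.451 0.881
v 1.264 -0.537 1.448
v 0.216 -1.083 -0.288
v -0.036 -0.169 0.279
v 0.916 -0.23 -0.277
v 1.72 -0.457 0.445
v -0.24 -1.163 0.715
v 0.564 -1.39 1.437
v 0.501 0.059 1.119
v 0.979 -1.679 0.041
v 1.105 -1.79 0.668
v 1.525 -1.452 0.307
v 0.719 -0.384 1.54
v 1.139 -0.045 1.179
v 1.504 -1.026 1.267
v 0.341 -1.575 -0.019
v 0.761 -1.236 -0.38
v -0.045 -0.168 0.853
v 0.375 0.17 0.492
v -0.024 -0.594 -0.107
v 0.934 0.135 0.165
v 1.173 -0.734 -0.374
v 0.535 -0.63 -0.434
v 0.388 -0.093 -0.101
v 1.406 0.001 0.59
v 1.645 -0.868 0.051
v 1.772 -0.979 0.678
v 1.624 -0.442 1.011
v 1.419 -0.262 -0.003
v -0.165 -0.752 1.109
v 0.074 -1.621 0.57
v -0.144 -1.178 0.149
v -0.292 -0.641 0.482
v 0.307 -0.886 1.534
v 0.546 -1.755 0.995
v 1.092 -1.527 1.261
v 0.945 -0.99 1.594
v 0.061 -1.358 1.163
f 2 4 1
f 5 2 1
f 1 4 3
f 3 5 1
f 2 8 4
f 6 2 5
f 6 8 2
f 4 8 3
f 7 5 3
f 3 8 7
f 7 6 5
f 8 6 7
f 10 9 13
f 10 13 11
f 11 13 14
f 11 14 12
f 13 9 15
f 13 15 14
f 14 15 16
f 14 16 12
f 15 9 17
f 15 17 16
f 16 17 18
f 16 18 12
f 17 9 19
f 17 19 18
f 18 19 20
f 18 20 12
f 19 9 21
f 19 21 20
f 20 21 22
f 20 22 12
f 21 9 23
f 21 23 22
f 22 23 24
f 22 24 12
f 23 9 25
f 23 25 24
f 24 25 26
f 24 26 12
f 25 9 10
f 25 10 26
f 26 10 11
f 26 11 12
f 28 27 31
f 28 31 29
f 29 31 32
f 29 32 30
f 31 27 33
f 31 33 32
f 32 33 34
f 32 34 30
f 33 27 35
f 33 35 34
f 34 35 36
f 34 36 30
f 35 27 37
f 35 37 36
f 36 37 38
f 36 38 30
f 37 27 39
f 37 39 38
f 38 39 40
f 38 40 30
f 39 27 41
f 39 41 40
f 40 41 42
f 40 42 30
f 41 27 43
f 41 43 42
f 42 43 44
f 42 44 30
f 43 27 45
f 43 45 44
f 44 45 46
f 44 46 30
f 45 27 28
f 45 28 46
f 46 28 29
f 46 29 30
f 47 84 63
f 84 58 87
f 63 87 52
f 84 87 63
f 47 63 59
f 63 52 64
f 59 64 48
f 63 64 59
f 47 59 68
f 59 48 69
f 68 69 54
f 59 69 68
f 47 68 80
f 68 54 83
f 80 83 57
f 68 83 80
f 47 80 84
f 80 57 88
f 84 88 58
f 80 88 84
f 48 64 75
f 64 52 78
f 75 78 56
f 64 78 75
f 52 87 65
f 87 58 86
f 65 86 51
f 87 86 65
f 58 88 85
f 88 57 81
f 85 81 49
f 88 81 85
f 57 83 82
f 83 54 70
f 82 70 53
f 83 70 82
f 54 69 74
f 69 48 71
f 74 71 55
f 69 71 74
f 50 76 62
f 76 56 77
f 62 77 51
f 76 77 62
f 50 62 60
f 62 51 61
f 60 61 49
f 62 61 60
f 50 60 67
f 60 49 66
f 67 66 53
f 60 66 67
f 50 67 72
f 67 53 73
f 72 73 55
f 67 73 72
f 50 72 76
f 72 55 79
f 76 79 56
f 72 79 76
f 51 77 65
f 77 56 78
f 65 78 52
f 77 78 65
f 49 61 85
f 61 51 86
f 85 86 58
f 61 86 85
f 53 66 82
f 66 49 81
f 82 81 57
f 66 81 82
f 55 73 74
f 73 53 70
f 74 70 54
f 73 70 74
f 56 79 75
f 79 55 71
f 75 71 48
f 79 71 75



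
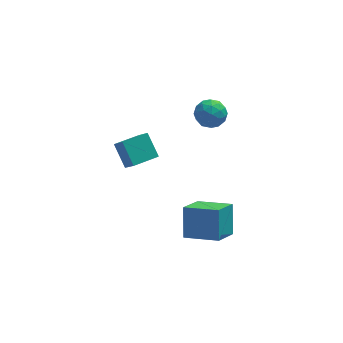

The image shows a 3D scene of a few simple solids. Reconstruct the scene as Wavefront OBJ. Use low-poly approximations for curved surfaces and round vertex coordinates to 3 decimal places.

v 2.553 3.558 1.945
v 3.134 4.074 2.554
v 3.846 2.906 1.266
v 4.427 3.422 1.875
v 3.866 2.69 2.23
v 3.067 3.093 2.65
v 3.913 3.887 1.17
v 3.114 4.29 1.59
v 3.975 4.278 2.076
v 3.946 3.538 2.731
v 3.034 3.442 1.089
v 3.005 2.702 1.744
v 2.73 3.873 2.309
v 4.25 3.107 1.511
v 3.92 2.676 1.719
v 4.262 2.98 2.078
v 2.691 3.296 2.365
v 3.032 3.6 2.724
v 3.462 2.786 2.533
v 3.948 3.38 1.096
v 4.289 3.684 1.455
v 2.718 4 1.742
v 3.06 4.304 2.101
v 3.518 4.194 1.287
v 3.566 4.297 2.386
v 4.326 3.914 1.987
v 4.024 4.187 1.573
v 3.554 4.423 1.82
v 3.549 3.862 2.771
v 4.308 3.479 2.372
v 3.979 3.048 2.58
v 3.509 3.285 2.827
v 4.043 3.982 2.49
v 2.672 3.501 1.448
v 3.431 3.118 1.049
v 3.471 3.695 0.993
v 3.001 3.932 1.24
v 2.654 3.066 1.833
v 3.414 2.683 1.434
v 3.426 2.557 2
v 2.956 2.793 2.247
v 2.937 2.998 1.33
v 2.02 -2.452 -2.41
v 1.076 -3.701 -1.406
v 2.143 -1.333 -0.903
v 1.199 -2.583 0.101
v 3.781 -3.357 -1.881
v 2.837 -4.607 -0.877
v 3.904 -2.239 -0.374
v 2.96 -3.488 0.63
v -1.329 -1.915 3.541
v -1.794 -0.837 4.568
v -1.712 -1.105 2.518
v -2.177 -0.027 3.545
v 0.057 -1.293 3.515
v -0.408 -0.215 4.542
v -0.326 -0.483 2.492
v -0.791 0.595 3.519
f 1 38 17
f 38 12 41
f 17 41 6
f 38 41 17
f 1 17 13
f 17 6 18
f 13 18 2
f 17 18 13
f 1 13 22
f 13 2 23
f 22 23 8
f 13 23 22
f 1 22 34
f 22 8 37
f 34 37 11
f 22 37 34
f 1 34 38
f 34 11 42
f 38 42 12
f 34 42 38
f 2 18 29
f 18 6 32
f 29 32 10
f 18 32 29
f 6 41 19
f 41 12 40
f 19 40 5
f 41 40 19
f 12 42 39
f 42 11 35
f 39 35 3
f 42 35 39
f 11 37 36
f 37 8 24
f 36 24 7
f 37 24 36
f 8 23 28
f 23 2 25
f 28 25 9
f 23 25 28
f 4 30 16
f 30 10 31
f 16 31 5
f 30 31 16
f 4 16 14
f 16 5 15
f 14 15 3
f 16 15 14
f 4 14 21
f 14 3 20
f 21 20 7
f 14 20 21
f 4 21 26
f 21 7 27
f 26 27 9
f 21 27 26
f 4 26 30
f 26 9 33
f 30 33 10
f 26 33 30
f 5 31 19
f 31 10 32
f 19 32 6
f 31 32 19
f 3 15 39
f 15 5 40
f 39 40 12
f 15 40 39
f 7 20 36
f 20 3 35
f 36 35 11
f 20 35 36
f 9 27 28
f 27 7 24
f 28 24 8
f 27 24 28
f 10 33 29
f 33 9 25
f 29 25 2
f 33 25 29
f 44 46 43
f 47 44 43
f 43 46 45
f 45 47 43
f 44 50 46
f 48 44 47
f 48 50 44
f 46 50 45
f 49 47 45
f 45 50 49
f 49 48 47
f 50 48 49
f 52 54 51
f 55 52 51
f 51 54 53
f 53 55 51
f 52 58 54
f 56 52 55
f 56 58 52
f 54 58 53
f 57 55 53
f 53 58 57
f 57 56 55
f 58 56 57



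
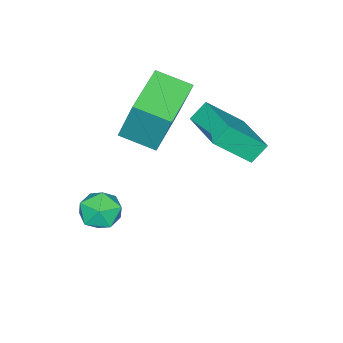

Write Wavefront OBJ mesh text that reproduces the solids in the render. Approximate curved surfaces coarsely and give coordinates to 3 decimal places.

v 0.107 -1.014 -0.709
v 0.176 -0.361 1.127
v -0.232 0.299 -1.163
v -0.163 0.952 0.673
v 2.223 -0.552 -0.953
v 2.292 0.101 0.883
v 1.884 0.761 -1.407
v 1.953 1.414 0.429
v -0.124 2.947 -0.331
v 0.821 2.033 0.942
v 1.021 4.514 -0.056
v 1.966 3.6 1.217
v 0.414 2.66 -0.937
v 1.359 1.746 0.336
v 1.559 4.227 -0.662
v 2.504 3.313 0.611
v 3.096 -0.096 -3.357
v 3.675 0.523 -3.196
v 4.105 -0.903 -3.884
v 4.684 -0.284 -3.723
v 4.315 -0.711 -3.07
v 3.692 -0.212 -2.745
v 4.088 -0.168 -4.335
v 3.465 0.331 -4.01
v 4.288 0.478 -3.801
v 4.429 0.142 -3.019
v 3.351 -0.522 -4.061
v 3.492 -0.858 -3.279
f 2 4 1
f 5 2 1
f 1 4 3
f 3 5 1
f 2 8 4
f 6 2 5
f 6 8 2
f 4 8 3
f 7 5 3
f 3 8 7
f 7 6 5
f 8 6 7
f 10 12 9
f 13 10 9
f 9 12 11
f 11 13 9
f 10 16 12
f 14 10 13
f 14 16 10
f 12 16 11
f 15 13 11
f 11 16 15
f 15 14 13
f 16 14 15
f 17 28 22
f 17 22 18
f 17 18 24
f 17 24 27
f 17 27 28
f 18 22 26
f 22 28 21
f 28 27 19
f 27 24 23
f 24 18 25
f 20 26 21
f 20 21 19
f 20 19 23
f 20 23 25
f 20 25 26
f 21 26 22
f 19 21 28
f 23 19 27
f 25 23 24
f 26 25 18



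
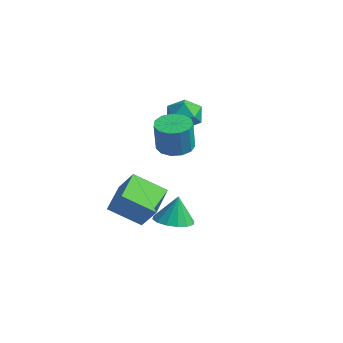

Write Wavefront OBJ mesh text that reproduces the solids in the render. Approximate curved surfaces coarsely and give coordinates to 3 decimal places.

v -0.366 -0.548 1.374
v 0.265 0.241 1.396
v 0.757 -0.204 3.208
v 0.126 -0.992 3.186
v -0.238 0.433 1.58
v 0.254 -0.012 3.392
v -0.782 0.314 1.698
v -0.29 -0.131 3.51
v -1.194 -0.079 1.713
v -0.702 -0.524 3.526
v -1.343 -0.621 1.621
v -0.851 -1.065 3.433
v -1.181 -1.139 1.45
v -0.689 -1.583 3.263
v -0.761 -1.47 1.255
v -0.269 -1.914 3.067
v -0.216 -1.507 1.098
v 0.276 -1.952 2.91
v 0.282 -1.241 1.028
v 0.774 -1.685 2.84
v 0.574 -0.754 1.068
v 1.066 -1.199 2.881
v 0.568 -0.202 1.205
v 1.06 -0.646 3.018
v -3.05 2.852 2.673
v -2.448 2.005 2.242
v -4.572 2.115 1.998
v -3.97 1.268 1.567
v -4.093 1.36 2.682
v -3.153 1.816 3.099
v -3.867 2.304 1.141
v -2.927 2.76 1.558
v -2.953 1.666 1.295
v -3.093 1.083 2.247
v -3.927 3.037 1.993
v -4.067 2.454 2.945
v 2.969 -2.83 -2.154
v 3.81 -2.198 -2.288
v 3.031 -2.57 -0.546
v 3.374 -1.866 -2.325
v 2.831 -1.792 -2.317
v 2.324 -1.996 -2.264
v 1.991 -2.424 -2.182
v 1.919 -2.96 -2.093
v 2.129 -3.462 -2.02
v 2.564 -3.794 -1.983
v 3.108 -3.868 -1.991
v 3.614 -3.664 -2.044
v 3.948 -3.236 -2.126
v 4.019 -2.699 -2.215
v -1.179 -4.165 -2.593
v -2.445 -2.679 -1.818
v -0.172 -2.719 -3.717
v -1.438 -1.234 -2.942
v -0.142 -3.926 -1.358
v -1.408 -2.441 -0.583
v 0.865 -2.481 -2.482
v -0.401 -0.995 -1.707
f 2 1 5
f 2 5 3
f 3 5 6
f 3 6 4
f 5 1 7
f 5 7 6
f 6 7 8
f 6 8 4
f 7 1 9
f 7 9 8
f 8 9 10
f 8 10 4
f 9 1 11
f 9 11 10
f 10 11 12
f 10 12 4
f 11 1 13
f 11 13 12
f 12 13 14
f 12 14 4
f 13 1 15
f 13 15 14
f 14 15 16
f 14 16 4
f 15 1 17
f 15 17 16
f 16 17 18
f 16 18 4
f 17 1 19
f 17 19 18
f 18 19 20
f 18 20 4
f 19 1 21
f 19 21 20
f 20 21 22
f 20 22 4
f 21 1 23
f 21 23 22
f 22 23 24
f 22 24 4
f 23 1 2
f 23 2 24
f 24 2 3
f 24 3 4
f 25 36 30
f 25 30 26
f 25 26 32
f 25 32 35
f 25 35 36
f 26 30 34
f 30 36 29
f 36 35 27
f 35 32 31
f 32 26 33
f 28 34 29
f 28 29 27
f 28 27 31
f 28 31 33
f 28 33 34
f 29 34 30
f 27 29 36
f 31 27 35
f 33 31 32
f 34 33 26
f 38 37 40
f 38 40 39
f 40 37 41
f 40 41 39
f 41 37 42
f 41 42 39
f 42 37 43
f 42 43 39
f 43 37 44
f 43 44 39
f 44 37 45
f 44 45 39
f 45 37 46
f 45 46 39
f 46 37 47
f 46 47 39
f 47 37 48
f 47 48 39
f 48 37 49
f 48 49 39
f 49 37 50
f 49 50 39
f 50 37 38
f 50 38 39
f 52 54 51
f 55 52 51
f 51 54 53
f 53 55 51
f 52 58 54
f 56 52 55
f 56 58 52
f 54 58 53
f 57 55 53
f 53 58 57
f 57 56 55
f 58 56 57



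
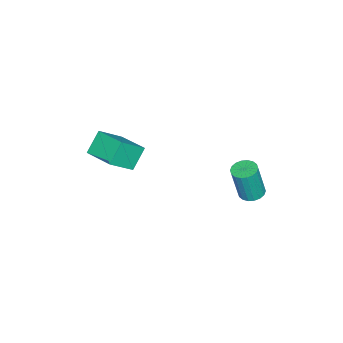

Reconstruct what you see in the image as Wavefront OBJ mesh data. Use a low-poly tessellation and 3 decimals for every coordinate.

v 0.753 -3.862 -1.175
v -0.149 -3.641 -0.14
v 1.459 -2.285 -0.896
v 0.557 -2.064 0.139
v 1.863 -4.556 -0.059
v 0.961 -4.335 0.976
v 2.569 -2.979 0.22
v 1.667 -2.758 1.255
v -1.134 2.91 -2.905
v -0.654 2.438 -3.057
v -0.346 2.118 -1.087
v -0.826 2.59 -0.935
v -0.492 2.698 -3.04
v -0.183 2.378 -1.07
v -0.456 3 -2.997
v -0.148 2.68 -1.026
v -0.555 3.284 -2.935
v -0.247 2.964 -0.965
v -0.769 3.494 -2.867
v -0.46 3.174 -0.897
v -1.055 3.589 -2.807
v -0.746 3.268 -0.837
v -1.357 3.549 -2.767
v -1.048 3.228 -0.796
v -1.614 3.382 -2.753
v -1.306 3.062 -0.783
v -1.777 3.122 -2.77
v -1.468 2.802 -0.8
v -1.812 2.82 -2.814
v -1.504 2.5 -0.843
v -1.713 2.536 -2.875
v -1.405 2.216 -0.905
v -1.5 2.326 -2.943
v -1.191 2.006 -0.973
v -1.214 2.232 -3.003
v -0.905 1.911 -1.033
v -0.912 2.272 -3.044
v -0.603 1.951 -1.073
f 2 4 1
f 5 2 1
f 1 4 3
f 3 5 1
f 2 8 4
f 6 2 5
f 6 8 2
f 4 8 3
f 7 5 3
f 3 8 7
f 7 6 5
f 8 6 7
f 10 9 13
f 10 13 11
f 11 13 14
f 11 14 12
f 13 9 15
f 13 15 14
f 14 15 16
f 14 16 12
f 15 9 17
f 15 17 16
f 16 17 18
f 16 18 12
f 17 9 19
f 17 19 18
f 18 19 20
f 18 20 12
f 19 9 21
f 19 21 20
f 20 21 22
f 20 22 12
f 21 9 23
f 21 23 22
f 22 23 24
f 22 24 12
f 23 9 25
f 23 25 24
f 24 25 26
f 24 26 12
f 25 9 27
f 25 27 26
f 26 27 28
f 26 28 12
f 27 9 29
f 27 29 28
f 28 29 30
f 28 30 12
f 29 9 31
f 29 31 30
f 30 31 32
f 30 32 12
f 31 9 33
f 31 33 32
f 32 33 34
f 32 34 12
f 33 9 35
f 33 35 34
f 34 35 36
f 34 36 12
f 35 9 37
f 35 37 36
f 36 37 38
f 36 38 12
f 37 9 10
f 37 10 38
f 38 10 11
f 38 11 12



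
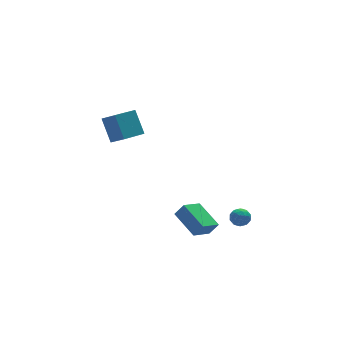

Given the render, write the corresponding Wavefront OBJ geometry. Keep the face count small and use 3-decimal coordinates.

v 2.839 -3.193 -2.346
v 3.434 -3.306 -2.589
v 2.986 -3.954 -1.631
v 3.581 -4.067 -1.874
v 3.459 -3.512 -1.555
v 3.368 -3.041 -1.997
v 3.052 -4.219 -2.223
v 2.961 -3.748 -2.665
v 3.565 -3.94 -2.513
v 3.817 -3.503 -2.099
v 2.603 -3.757 -2.121
v 2.855 -3.32 -1.707
v 3.124 -3.183 -2.53
v 3.296 -4.077 -1.69
v 3.225 -3.751 -1.502
v 3.574 -3.817 -1.645
v 3.085 -3.027 -2.182
v 3.435 -3.094 -2.325
v 3.449 -3.215 -1.717
v 2.985 -4.166 -1.895
v 3.335 -4.233 -2.038
v 2.846 -3.443 -2.575
v 3.195 -3.509 -2.718
v 2.971 -4.045 -2.503
v 3.55 -3.622 -2.628
v 3.637 -4.069 -2.208
v 3.326 -4.158 -2.413
v 3.272 -3.882 -2.673
v 3.698 -3.365 -2.385
v 3.785 -3.812 -1.965
v 3.713 -3.486 -1.777
v 3.66 -3.209 -2.037
v 3.775 -3.738 -2.341
v 2.635 -3.448 -2.255
v 2.722 -3.895 -1.835
v 2.76 -4.051 -2.183
v 2.707 -3.774 -2.443
v 2.783 -3.191 -2.012
v 2.87 -3.638 -1.592
v 3.148 -3.378 -1.547
v 3.094 -3.102 -1.807
v 2.645 -3.522 -1.879
v -0.907 2.697 1.946
v -0.945 3.772 3.352
v -1.329 3.584 1.256
v -1.367 4.659 2.663
v 0.647 3.181 1.617
v 0.609 4.256 3.024
v 0.225 4.068 0.928
v 0.187 5.143 2.334
v 1.146 -3.757 -2.65
v -0.099 -4.205 -2.034
v 0.878 -2.011 -1.923
v -0.368 -2.459 -1.308
v 1.608 -4.001 -1.892
v 0.362 -4.449 -1.277
v 1.339 -2.255 -1.166
v 0.094 -2.703 -0.55
f 1 38 17
f 38 12 41
f 17 41 6
f 38 41 17
f 1 17 13
f 17 6 18
f 13 18 2
f 17 18 13
f 1 13 22
f 13 2 23
f 22 23 8
f 13 23 22
f 1 22 34
f 22 8 37
f 34 37 11
f 22 37 34
f 1 34 38
f 34 11 42
f 38 42 12
f 34 42 38
f 2 18 29
f 18 6 32
f 29 32 10
f 18 32 29
f 6 41 19
f 41 12 40
f 19 40 5
f 41 40 19
f 12 42 39
f 42 11 35
f 39 35 3
f 42 35 39
f 11 37 36
f 37 8 24
f 36 24 7
f 37 24 36
f 8 23 28
f 23 2 25
f 28 25 9
f 23 25 28
f 4 30 16
f 30 10 31
f 16 31 5
f 30 31 16
f 4 16 14
f 16 5 15
f 14 15 3
f 16 15 14
f 4 14 21
f 14 3 20
f 21 20 7
f 14 20 21
f 4 21 26
f 21 7 27
f 26 27 9
f 21 27 26
f 4 26 30
f 26 9 33
f 30 33 10
f 26 33 30
f 5 31 19
f 31 10 32
f 19 32 6
f 31 32 19
f 3 15 39
f 15 5 40
f 39 40 12
f 15 40 39
f 7 20 36
f 20 3 35
f 36 35 11
f 20 35 36
f 9 27 28
f 27 7 24
f 28 24 8
f 27 24 28
f 10 33 29
f 33 9 25
f 29 25 2
f 33 25 29
f 44 46 43
f 47 44 43
f 43 46 45
f 45 47 43
f 44 50 46
f 48 44 47
f 48 50 44
f 46 50 45
f 49 47 45
f 45 50 49
f 49 48 47
f 50 48 49
f 52 54 51
f 55 52 51
f 51 54 53
f 53 55 51
f 52 58 54
f 56 52 55
f 56 58 52
f 54 58 53
f 57 55 53
f 53 58 57
f 57 56 55
f 58 56 57



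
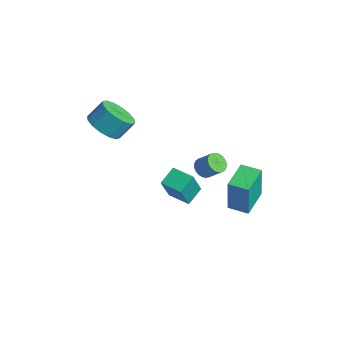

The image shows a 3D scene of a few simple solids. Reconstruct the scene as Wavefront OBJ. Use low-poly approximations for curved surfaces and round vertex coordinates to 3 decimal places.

v -2.214 -1.364 1.41
v -1.512 -1.962 1.797
v -1.345 -1.195 2.678
v -2.046 -0.596 2.29
v -1.257 -1.647 1.475
v -1.09 -0.88 2.356
v -1.258 -1.257 1.135
v -1.091 -0.49 2.016
v -1.515 -0.895 0.869
v -1.348 -0.128 1.75
v -1.96 -0.659 0.747
v -1.792 0.108 1.628
v -2.472 -0.611 0.803
v -2.305 0.156 1.684
v -2.915 -0.765 1.022
v -2.748 0.002 1.903
v -3.17 -1.08 1.344
v -3.003 -0.313 2.225
v -3.169 -1.47 1.684
v -3.002 -0.703 2.565
v -2.912 -1.832 1.95
v -2.745 -1.065 2.831
v -2.468 -2.068 2.072
v -2.3 -1.301 2.953
v -1.955 -2.116 2.016
v -1.788 -1.349 2.897
v 1.539 1.867 -0.477
v 1.989 1.709 -0.805
v 2.632 2.054 -0.092
v 2.181 2.213 0.237
v 1.955 1.92 -0.877
v 2.597 2.266 -0.164
v 1.857 2.124 -0.888
v 2.5 2.469 -0.175
v 1.711 2.289 -0.836
v 2.353 2.634 -0.123
v 1.539 2.39 -0.729
v 2.181 2.735 -0.016
v 1.366 2.411 -0.584
v 2.009 2.756 0.129
v 1.22 2.349 -0.423
v 1.862 2.694 0.291
v 1.122 2.214 -0.269
v 1.765 2.559 0.444
v 1.088 2.026 -0.148
v 1.731 2.371 0.565
v 1.123 1.814 -0.076
v 1.765 2.16 0.637
v 1.22 1.611 -0.065
v 1.863 1.956 0.648
v 1.367 1.446 -0.117
v 2.009 1.791 0.596
v 1.539 1.345 -0.224
v 2.181 1.69 0.489
v 1.711 1.324 -0.369
v 2.354 1.669 0.344
v 1.858 1.386 -0.531
v 2.5 1.731 0.183
v 1.955 1.521 -0.684
v 2.598 1.866 0.029
v -0.474 1.218 -3.724
v -0.099 0.502 -2.161
v -0.791 2.135 -3.227
v -0.416 1.419 -1.664
v 0.636 1.641 -3.796
v 1.011 0.925 -2.233
v 0.319 2.558 -3.299
v 0.694 1.842 -1.736
v 2.827 3.142 -1.643
v 3.061 2.949 0.374
v 3.711 3.706 -1.692
v 3.945 3.513 0.325
v 3.655 1.827 -1.865
v 3.889 1.634 0.152
v 4.539 2.391 -1.914
v 4.773 2.198 0.103
f 2 1 5
f 2 5 3
f 3 5 6
f 3 6 4
f 5 1 7
f 5 7 6
f 6 7 8
f 6 8 4
f 7 1 9
f 7 9 8
f 8 9 10
f 8 10 4
f 9 1 11
f 9 11 10
f 10 11 12
f 10 12 4
f 11 1 13
f 11 13 12
f 12 13 14
f 12 14 4
f 13 1 15
f 13 15 14
f 14 15 16
f 14 16 4
f 15 1 17
f 15 17 16
f 16 17 18
f 16 18 4
f 17 1 19
f 17 19 18
f 18 19 20
f 18 20 4
f 19 1 21
f 19 21 20
f 20 21 22
f 20 22 4
f 21 1 23
f 21 23 22
f 22 23 24
f 22 24 4
f 23 1 25
f 23 25 24
f 24 25 26
f 24 26 4
f 25 1 2
f 25 2 26
f 26 2 3
f 26 3 4
f 28 27 31
f 28 31 29
f 29 31 32
f 29 32 30
f 31 27 33
f 31 33 32
f 32 33 34
f 32 34 30
f 33 27 35
f 33 35 34
f 34 35 36
f 34 36 30
f 35 27 37
f 35 37 36
f 36 37 38
f 36 38 30
f 37 27 39
f 37 39 38
f 38 39 40
f 38 40 30
f 39 27 41
f 39 41 40
f 40 41 42
f 40 42 30
f 41 27 43
f 41 43 42
f 42 43 44
f 42 44 30
f 43 27 45
f 43 45 44
f 44 45 46
f 44 46 30
f 45 27 47
f 45 47 46
f 46 47 48
f 46 48 30
f 47 27 49
f 47 49 48
f 48 49 50
f 48 50 30
f 49 27 51
f 49 51 50
f 50 51 52
f 50 52 30
f 51 27 53
f 51 53 52
f 52 53 54
f 52 54 30
f 53 27 55
f 53 55 54
f 54 55 56
f 54 56 30
f 55 27 57
f 55 57 56
f 56 57 58
f 56 58 30
f 57 27 59
f 57 59 58
f 58 59 60
f 58 60 30
f 59 27 28
f 59 28 60
f 60 28 29
f 60 29 30
f 62 64 61
f 65 62 61
f 61 64 63
f 63 65 61
f 62 68 64
f 66 62 65
f 66 68 62
f 64 68 63
f 67 65 63
f 63 68 67
f 67 66 65
f 68 66 67
f 70 72 69
f 73 70 69
f 69 72 71
f 71 73 69
f 70 76 72
f 74 70 73
f 74 76 70
f 72 76 71
f 75 73 71
f 71 76 75
f 75 74 73
f 76 74 75



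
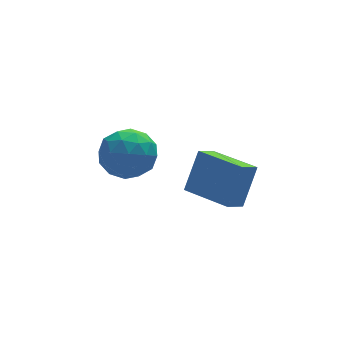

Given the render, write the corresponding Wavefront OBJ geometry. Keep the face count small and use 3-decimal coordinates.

v -3.051 0.897 2.185
v -2.166 1.247 2.931
v -3.454 -0.607 3.369
v -2.569 -0.257 4.115
v -3.57 0.413 4.008
v -3.321 1.343 3.276
v -2.299 -0.703 3.024
v -2.05 0.227 2.292
v -1.701 0.259 3.45
v -2.487 0.948 4.058
v -3.133 -0.308 2.242
v -3.919 0.381 2.85
v -2.573 1.204 2.454
v -3.047 -0.564 3.846
v -3.636 -0.17 3.783
v -3.116 0.036 4.222
v -3.252 1.26 2.656
v -2.732 1.466 3.095
v -3.557 0.976 3.728
v -2.888 -0.826 3.205
v -2.368 -0.62 3.644
v -2.504 0.604 2.078
v -1.984 0.81 2.517
v -2.063 -0.336 2.572
v -1.78 0.829 3.197
v -2.017 -0.055 3.894
v -1.858 -0.317 3.252
v -1.712 0.229 2.822
v -2.242 1.234 3.555
v -2.479 0.35 4.251
v -3.067 0.744 4.188
v -2.92 1.29 3.757
v -1.969 0.653 3.86
v -3.141 0.29 2.049
v -3.378 -0.594 2.745
v -2.7 -0.65 2.543
v -2.553 -0.104 2.112
v -3.603 0.695 2.406
v -3.84 -0.189 3.103
v -3.908 0.411 3.478
v -3.762 0.957 3.048
v -3.651 -0.013 2.44
v 0.051 -4.31 2.933
v -0.696 -4.703 3.431
v -0.969 -2.56 2.787
v -1.715 -2.954 3.285
v 0.795 -3.746 4.495
v 0.049 -4.14 4.993
v -0.224 -1.997 4.349
v -0.971 -2.39 4.847
f 1 38 17
f 38 12 41
f 17 41 6
f 38 41 17
f 1 17 13
f 17 6 18
f 13 18 2
f 17 18 13
f 1 13 22
f 13 2 23
f 22 23 8
f 13 23 22
f 1 22 34
f 22 8 37
f 34 37 11
f 22 37 34
f 1 34 38
f 34 11 42
f 38 42 12
f 34 42 38
f 2 18 29
f 18 6 32
f 29 32 10
f 18 32 29
f 6 41 19
f 41 12 40
f 19 40 5
f 41 40 19
f 12 42 39
f 42 11 35
f 39 35 3
f 42 35 39
f 11 37 36
f 37 8 24
f 36 24 7
f 37 24 36
f 8 23 28
f 23 2 25
f 28 25 9
f 23 25 28
f 4 30 16
f 30 10 31
f 16 31 5
f 30 31 16
f 4 16 14
f 16 5 15
f 14 15 3
f 16 15 14
f 4 14 21
f 14 3 20
f 21 20 7
f 14 20 21
f 4 21 26
f 21 7 27
f 26 27 9
f 21 27 26
f 4 26 30
f 26 9 33
f 30 33 10
f 26 33 30
f 5 31 19
f 31 10 32
f 19 32 6
f 31 32 19
f 3 15 39
f 15 5 40
f 39 40 12
f 15 40 39
f 7 20 36
f 20 3 35
f 36 35 11
f 20 35 36
f 9 27 28
f 27 7 24
f 28 24 8
f 27 24 28
f 10 33 29
f 33 9 25
f 29 25 2
f 33 25 29
f 44 46 43
f 47 44 43
f 43 46 45
f 45 47 43
f 44 50 46
f 48 44 47
f 48 50 44
f 46 50 45
f 49 47 45
f 45 50 49
f 49 48 47
f 50 48 49



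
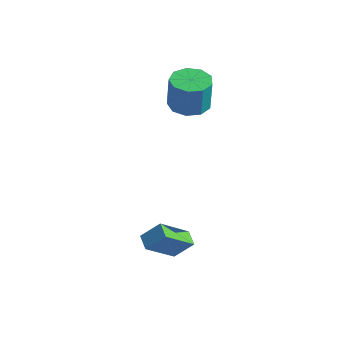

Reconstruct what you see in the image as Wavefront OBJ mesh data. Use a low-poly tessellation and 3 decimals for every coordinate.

v -0.342 2.871 1.321
v 0.215 2.005 1.346
v 0.258 2.082 3.084
v -0.298 2.949 3.059
v 0.641 2.564 1.31
v 0.685 2.642 3.048
v 0.608 3.267 1.28
v 0.652 3.345 3.018
v 0.131 3.785 1.269
v 0.174 3.863 3.006
v -0.568 3.875 1.282
v -0.525 3.953 3.02
v -1.161 3.496 1.314
v -1.117 3.573 3.051
v -1.37 2.824 1.349
v -1.327 2.901 3.087
v -1.098 2.174 1.371
v -1.055 2.252 3.109
v -0.472 1.851 1.37
v -0.429 1.928 3.108
v 2.092 -3.286 -2.553
v 2.72 -2.644 -1.698
v 2.545 -1.87 -3.95
v 3.174 -1.228 -3.095
v 2.766 -3.692 -2.745
v 3.395 -3.05 -1.89
v 3.22 -2.276 -4.142
v 3.848 -1.634 -3.287
f 2 1 5
f 2 5 3
f 3 5 6
f 3 6 4
f 5 1 7
f 5 7 6
f 6 7 8
f 6 8 4
f 7 1 9
f 7 9 8
f 8 9 10
f 8 10 4
f 9 1 11
f 9 11 10
f 10 11 12
f 10 12 4
f 11 1 13
f 11 13 12
f 12 13 14
f 12 14 4
f 13 1 15
f 13 15 14
f 14 15 16
f 14 16 4
f 15 1 17
f 15 17 16
f 16 17 18
f 16 18 4
f 17 1 19
f 17 19 18
f 18 19 20
f 18 20 4
f 19 1 2
f 19 2 20
f 20 2 3
f 20 3 4
f 22 24 21
f 25 22 21
f 21 24 23
f 23 25 21
f 22 28 24
f 26 22 25
f 26 28 22
f 24 28 23
f 27 25 23
f 23 28 27
f 27 26 25
f 28 26 27



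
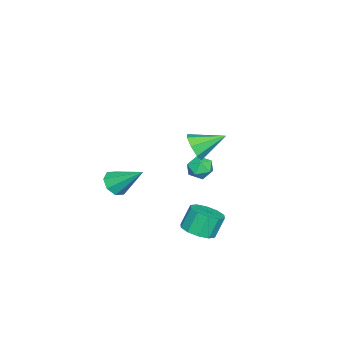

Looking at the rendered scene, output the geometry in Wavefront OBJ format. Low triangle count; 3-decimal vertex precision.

v 1.08 2.25 0.842
v 1.489 2.773 0.19
v 0.4 3.75 1.618
v 0.832 2.571 0.005
v 0.32 2.182 0.31
v 0.253 1.832 0.926
v 0.671 1.728 1.493
v 1.328 1.929 1.679
v 1.839 2.319 1.374
v 1.906 2.669 0.757
v 1.26 -2.114 -2.783
v 2.11 -2.28 -2.708
v 1.46 -0.466 -1.417
v 1.977 -1.854 -3.202
v 1.423 -1.58 -3.451
v 0.774 -1.619 -3.309
v 0.409 -1.948 -2.859
v 0.543 -2.374 -2.365
v 1.096 -2.647 -2.116
v 1.745 -2.609 -2.258
v -3.479 1.829 -3.882
v -2.786 1.47 -4.221
v -3.434 0.93 -2.839
v -2.741 0.571 -3.178
v -2.697 1.356 -2.851
v -2.725 1.912 -3.496
v -3.495 0.488 -3.564
v -3.523 1.044 -4.209
v -2.796 0.641 -4.025
v -2.302 1.177 -3.584
v -3.918 1.223 -3.476
v -3.424 1.759 -3.035
v 4.079 3.449 -3.438
v 4.564 2.705 -3.024
v 4.067 3.067 -1.789
v 3.581 3.811 -2.202
v 4.927 3.19 -3.02
v 4.429 3.552 -1.785
v 4.965 3.774 -3.176
v 4.468 4.136 -1.941
v 4.666 4.233 -3.432
v 4.168 4.596 -2.197
v 4.142 4.394 -3.69
v 3.644 4.756 -2.455
v 3.593 4.193 -3.851
v 3.096 4.555 -2.616
v 3.231 3.708 -3.855
v 2.733 4.07 -2.62
v 3.192 3.124 -3.699
v 2.695 3.486 -2.464
v 3.492 2.664 -3.443
v 2.994 3.027 -2.208
v 4.016 2.504 -3.185
v 3.518 2.866 -1.95
f 2 1 4
f 2 4 3
f 4 1 5
f 4 5 3
f 5 1 6
f 5 6 3
f 6 1 7
f 6 7 3
f 7 1 8
f 7 8 3
f 8 1 9
f 8 9 3
f 9 1 10
f 9 10 3
f 10 1 2
f 10 2 3
f 12 11 14
f 12 14 13
f 14 11 15
f 14 15 13
f 15 11 16
f 15 16 13
f 16 11 17
f 16 17 13
f 17 11 18
f 17 18 13
f 18 11 19
f 18 19 13
f 19 11 20
f 19 20 13
f 20 11 12
f 20 12 13
f 21 32 26
f 21 26 22
f 21 22 28
f 21 28 31
f 21 31 32
f 22 26 30
f 26 32 25
f 32 31 23
f 31 28 27
f 28 22 29
f 24 30 25
f 24 25 23
f 24 23 27
f 24 27 29
f 24 29 30
f 25 30 26
f 23 25 32
f 27 23 31
f 29 27 28
f 30 29 22
f 34 33 37
f 34 37 35
f 35 37 38
f 35 38 36
f 37 33 39
f 37 39 38
f 38 39 40
f 38 40 36
f 39 33 41
f 39 41 40
f 40 41 42
f 40 42 36
f 41 33 43
f 41 43 42
f 42 43 44
f 42 44 36
f 43 33 45
f 43 45 44
f 44 45 46
f 44 46 36
f 45 33 47
f 45 47 46
f 46 47 48
f 46 48 36
f 47 33 49
f 47 49 48
f 48 49 50
f 48 50 36
f 49 33 51
f 49 51 50
f 50 51 52
f 50 52 36
f 51 33 53
f 51 53 52
f 52 53 54
f 52 54 36
f 53 33 34
f 53 34 54
f 54 34 35
f 54 35 36



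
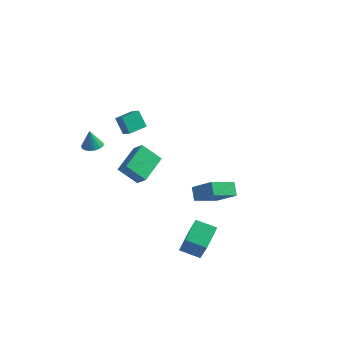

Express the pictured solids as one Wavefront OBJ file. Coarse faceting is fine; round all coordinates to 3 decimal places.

v -3.358 -3.673 3.101
v -2.923 -4.167 3.154
v -3.522 -3.687 4.319
v -2.746 -3.907 3.181
v -2.708 -3.593 3.189
v -2.82 -3.298 3.177
v -3.055 -3.089 3.148
v -3.359 -3.013 3.108
v -3.663 -3.089 3.066
v -3.897 -3.299 3.032
v -4.007 -3.594 3.014
v -3.969 -3.908 3.015
v -3.79 -4.168 3.037
v -3.513 -4.314 3.073
v -3.2 -4.314 3.115
v 3.441 -1.602 0.044
v 2.595 -2.947 0.751
v 4.767 -1.868 1.123
v 3.92 -3.214 1.83
v 3.84 -2.186 -0.59
v 2.993 -3.532 0.117
v 5.165 -2.453 0.489
v 4.319 -3.798 1.196
v 3.254 -3.191 -5.26
v 1.991 -3.386 -4.826
v 3.242 -1.664 -4.61
v 1.979 -1.859 -4.175
v 3.981 -3.941 -3.485
v 2.718 -4.136 -3.05
v 3.969 -2.414 -2.834
v 2.706 -2.609 -2.4
v -4.827 2.533 -3.873
v -4.101 2.242 -3.143
v -4.672 4.574 -3.215
v -3.946 4.283 -2.485
v -3.614 2.797 -4.975
v -2.888 2.506 -4.245
v -3.459 4.838 -4.317
v -2.733 4.547 -3.587
v -4.45 1.573 1.701
v -3.841 1.24 2.156
v -3.864 2.72 1.755
v -3.254 2.387 2.209
v -3.806 1.293 0.631
v -3.196 0.96 1.085
v -3.219 2.44 0.684
v -2.61 2.107 1.139
f 2 1 4
f 2 4 3
f 4 1 5
f 4 5 3
f 5 1 6
f 5 6 3
f 6 1 7
f 6 7 3
f 7 1 8
f 7 8 3
f 8 1 9
f 8 9 3
f 9 1 10
f 9 10 3
f 10 1 11
f 10 11 3
f 11 1 12
f 11 12 3
f 12 1 13
f 12 13 3
f 13 1 14
f 13 14 3
f 14 1 15
f 14 15 3
f 15 1 2
f 15 2 3
f 17 19 16
f 20 17 16
f 16 19 18
f 18 20 16
f 17 23 19
f 21 17 20
f 21 23 17
f 19 23 18
f 22 20 18
f 18 23 22
f 22 21 20
f 23 21 22
f 25 27 24
f 28 25 24
f 24 27 26
f 26 28 24
f 25 31 27
f 29 25 28
f 29 31 25
f 27 31 26
f 30 28 26
f 26 31 30
f 30 29 28
f 31 29 30
f 33 35 32
f 36 33 32
f 32 35 34
f 34 36 32
f 33 39 35
f 37 33 36
f 37 39 33
f 35 39 34
f 38 36 34
f 34 39 38
f 38 37 36
f 39 37 38
f 41 43 40
f 44 41 40
f 40 43 42
f 42 44 40
f 41 47 43
f 45 41 44
f 45 47 41
f 43 47 42
f 46 44 42
f 42 47 46
f 46 45 44
f 47 45 46



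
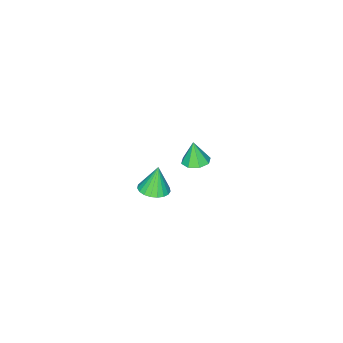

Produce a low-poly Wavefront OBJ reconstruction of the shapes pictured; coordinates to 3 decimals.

v -3.377 -1.036 -2.53
v -2.575 -0.901 -2.427
v -3.503 -1.344 -1.15
v -2.919 -0.383 -2.343
v -3.531 -0.247 -2.369
v -4.053 -0.574 -2.489
v -4.179 -1.172 -2.633
v -3.836 -1.69 -2.717
v -3.223 -1.825 -2.692
v -2.701 -1.499 -2.572
v 3.674 2.22 3.095
v 4.263 1.652 3.233
v 3.286 2.18 4.585
v 4.434 1.947 3.286
v 4.474 2.29 3.305
v 4.375 2.62 3.289
v 4.155 2.881 3.238
v 3.852 3.028 3.163
v 3.518 3.035 3.077
v 3.211 2.902 2.993
v 2.984 2.65 2.927
v 2.876 2.324 2.89
v 2.907 1.98 2.889
v 3.07 1.678 2.923
v 3.337 1.47 2.987
v 3.663 1.391 3.07
v 3.99 1.455 3.157
f 2 1 4
f 2 4 3
f 4 1 5
f 4 5 3
f 5 1 6
f 5 6 3
f 6 1 7
f 6 7 3
f 7 1 8
f 7 8 3
f 8 1 9
f 8 9 3
f 9 1 10
f 9 10 3
f 10 1 2
f 10 2 3
f 12 11 14
f 12 14 13
f 14 11 15
f 14 15 13
f 15 11 16
f 15 16 13
f 16 11 17
f 16 17 13
f 17 11 18
f 17 18 13
f 18 11 19
f 18 19 13
f 19 11 20
f 19 20 13
f 20 11 21
f 20 21 13
f 21 11 22
f 21 22 13
f 22 11 23
f 22 23 13
f 23 11 24
f 23 24 13
f 24 11 25
f 24 25 13
f 25 11 26
f 25 26 13
f 26 11 27
f 26 27 13
f 27 11 12
f 27 12 13



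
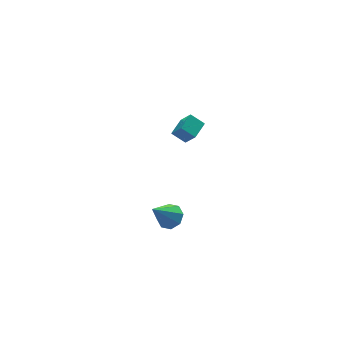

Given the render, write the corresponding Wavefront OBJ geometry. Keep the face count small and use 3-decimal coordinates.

v -2.972 -2.247 -2.633
v -2.471 -2.094 -2.231
v -3.948 -2.493 -1.327
v -2.746 -1.69 -2.36
v -3.153 -1.612 -2.649
v -3.453 -1.906 -2.929
v -3.472 -2.4 -3.036
v -3.198 -2.804 -2.907
v -2.791 -2.881 -2.618
v -2.49 -2.588 -2.338
v 0.198 4.164 -3.921
v 0.415 3.559 -3.029
v 0.972 4.732 -3.725
v 1.189 4.127 -2.832
v 0.691 3.653 -4.388
v 0.908 3.048 -3.495
v 1.465 4.221 -4.191
v 1.682 3.616 -3.299
f 2 1 4
f 2 4 3
f 4 1 5
f 4 5 3
f 5 1 6
f 5 6 3
f 6 1 7
f 6 7 3
f 7 1 8
f 7 8 3
f 8 1 9
f 8 9 3
f 9 1 10
f 9 10 3
f 10 1 2
f 10 2 3
f 12 14 11
f 15 12 11
f 11 14 13
f 13 15 11
f 12 18 14
f 16 12 15
f 16 18 12
f 14 18 13
f 17 15 13
f 13 18 17
f 17 16 15
f 18 16 17



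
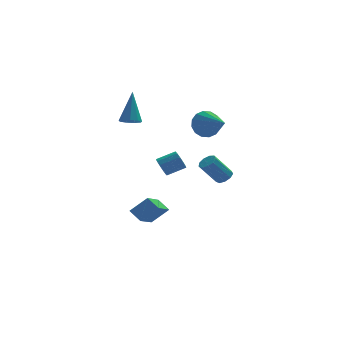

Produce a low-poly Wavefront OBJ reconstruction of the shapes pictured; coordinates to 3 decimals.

v -0.715 -1.307 1.619
v -0.514 -1.606 1.19
v 0.436 -1.573 1.613
v 0.235 -1.273 2.041
v -0.487 -1.303 1.107
v 0.462 -1.269 1.53
v -0.533 -1.001 1.186
v 0.417 -0.967 1.609
v -0.637 -0.796 1.403
v 0.313 -0.763 1.825
v -0.765 -0.753 1.688
v 0.185 -0.72 2.11
v -0.877 -0.886 1.951
v 0.072 -0.853 2.374
v -0.938 -1.153 2.109
v 0.011 -1.119 2.531
v -0.928 -1.468 2.111
v 0.022 -1.435 2.533
v -0.85 -1.732 1.957
v 0.099 -1.699 2.379
v -0.729 -1.861 1.695
v 0.22 -1.828 2.118
v -0.604 -1.814 1.41
v 0.346 -1.781 1.832
v 2.187 1.853 3.084
v 2.504 2.229 3.777
v 2.753 0.247 3.696
v 2.091 2.124 3.884
v 1.703 1.947 3.776
v 1.445 1.744 3.483
v 1.386 1.571 3.082
v 1.542 1.473 2.683
v 1.87 1.478 2.39
v 2.284 1.583 2.284
v 2.672 1.76 2.392
v 2.93 1.963 2.685
v 2.989 2.136 3.085
v 2.833 2.233 3.485
v 2.503 -0.778 0.488
v 2.887 -0.644 0.795
v 2.001 -0.728 1.94
v 1.617 -0.862 1.632
v 2.718 -0.36 0.685
v 1.832 -0.444 1.829
v 2.448 -0.271 0.482
v 1.562 -0.355 1.627
v 2.204 -0.42 0.282
v 1.318 -0.503 1.427
v 2.1 -0.736 0.178
v 1.213 -0.82 1.323
v 2.184 -1.072 0.219
v 1.298 -1.156 1.364
v 2.418 -1.27 0.386
v 1.531 -1.354 1.53
v 2.691 -1.239 0.6
v 1.805 -1.322 1.744
v 2.877 -0.991 0.762
v 1.99 -1.075 1.906
v -1.305 3.538 2.928
v -1.013 3.968 2.65
v -1.015 4.442 4.632
v -1.406 4.058 2.669
v -1.751 3.904 2.81
v -1.888 3.579 3.005
v -1.752 3.234 3.165
v -1.406 3.032 3.214
v -1.013 3.066 3.129
v -0.756 3.321 2.951
v -0.756 3.677 2.761
v -0.52 2.19 -3.632
v -1.393 0.545 -2.729
v -0.964 2.706 -3.122
v -1.837 1.06 -2.219
v 0.377 2.16 -2.821
v -0.496 0.514 -1.918
v -0.067 2.675 -2.311
v -0.94 1.03 -1.408
f 2 1 5
f 2 5 3
f 3 5 6
f 3 6 4
f 5 1 7
f 5 7 6
f 6 7 8
f 6 8 4
f 7 1 9
f 7 9 8
f 8 9 10
f 8 10 4
f 9 1 11
f 9 11 10
f 10 11 12
f 10 12 4
f 11 1 13
f 11 13 12
f 12 13 14
f 12 14 4
f 13 1 15
f 13 15 14
f 14 15 16
f 14 16 4
f 15 1 17
f 15 17 16
f 16 17 18
f 16 18 4
f 17 1 19
f 17 19 18
f 18 19 20
f 18 20 4
f 19 1 21
f 19 21 20
f 20 21 22
f 20 22 4
f 21 1 23
f 21 23 22
f 22 23 24
f 22 24 4
f 23 1 2
f 23 2 24
f 24 2 3
f 24 3 4
f 26 25 28
f 26 28 27
f 28 25 29
f 28 29 27
f 29 25 30
f 29 30 27
f 30 25 31
f 30 31 27
f 31 25 32
f 31 32 27
f 32 25 33
f 32 33 27
f 33 25 34
f 33 34 27
f 34 25 35
f 34 35 27
f 35 25 36
f 35 36 27
f 36 25 37
f 36 37 27
f 37 25 38
f 37 38 27
f 38 25 26
f 38 26 27
f 40 39 43
f 40 43 41
f 41 43 44
f 41 44 42
f 43 39 45
f 43 45 44
f 44 45 46
f 44 46 42
f 45 39 47
f 45 47 46
f 46 47 48
f 46 48 42
f 47 39 49
f 47 49 48
f 48 49 50
f 48 50 42
f 49 39 51
f 49 51 50
f 50 51 52
f 50 52 42
f 51 39 53
f 51 53 52
f 52 53 54
f 52 54 42
f 53 39 55
f 53 55 54
f 54 55 56
f 54 56 42
f 55 39 57
f 55 57 56
f 56 57 58
f 56 58 42
f 57 39 40
f 57 40 58
f 58 40 41
f 58 41 42
f 60 59 62
f 60 62 61
f 62 59 63
f 62 63 61
f 63 59 64
f 63 64 61
f 64 59 65
f 64 65 61
f 65 59 66
f 65 66 61
f 66 59 67
f 66 67 61
f 67 59 68
f 67 68 61
f 68 59 69
f 68 69 61
f 69 59 60
f 69 60 61
f 71 73 70
f 74 71 70
f 70 73 72
f 72 74 70
f 71 77 73
f 75 71 74
f 75 77 71
f 73 77 72
f 76 74 72
f 72 77 76
f 76 75 74
f 77 75 76

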